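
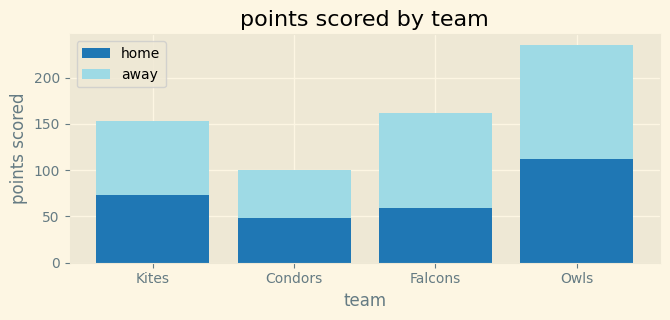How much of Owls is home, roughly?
≈ 120

home top ≈ 120, bottom ≈ 0; segment ≈ 120.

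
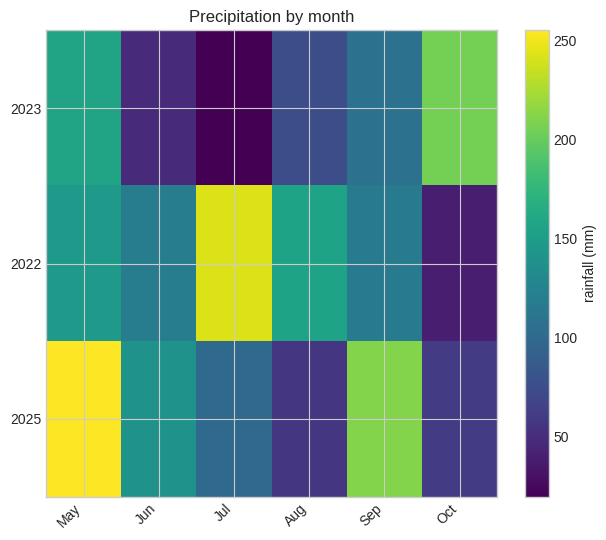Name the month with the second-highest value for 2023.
May

Top 3 for 2023: Oct ≈ 200, May ≈ 160, Sep ≈ 100.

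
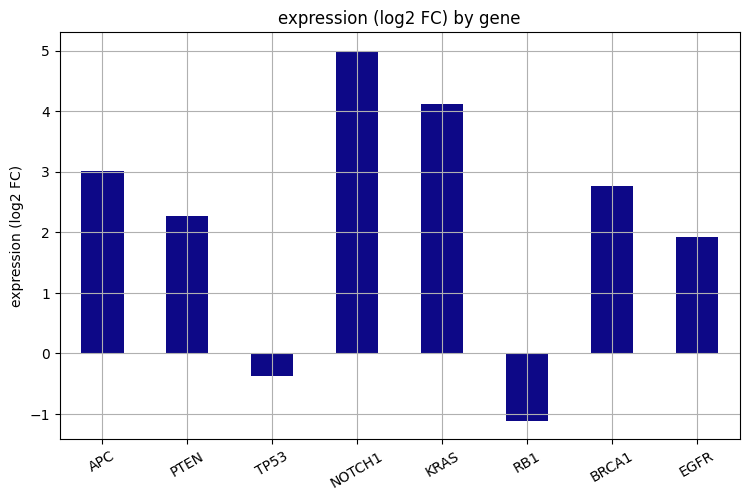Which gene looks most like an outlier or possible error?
RB1

RB1 ≈ -1; the rest sit between ≈ 0 and ≈ 5.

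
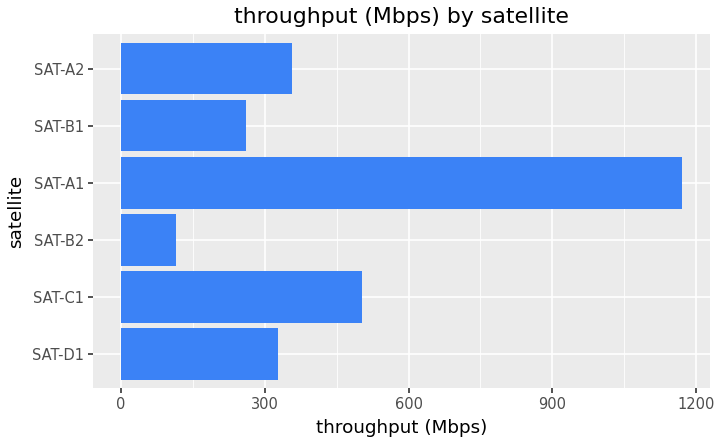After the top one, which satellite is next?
SAT-C1

Top 3: SAT-A1 ≈ 1200, SAT-C1 ≈ 500, SAT-A2 ≈ 400.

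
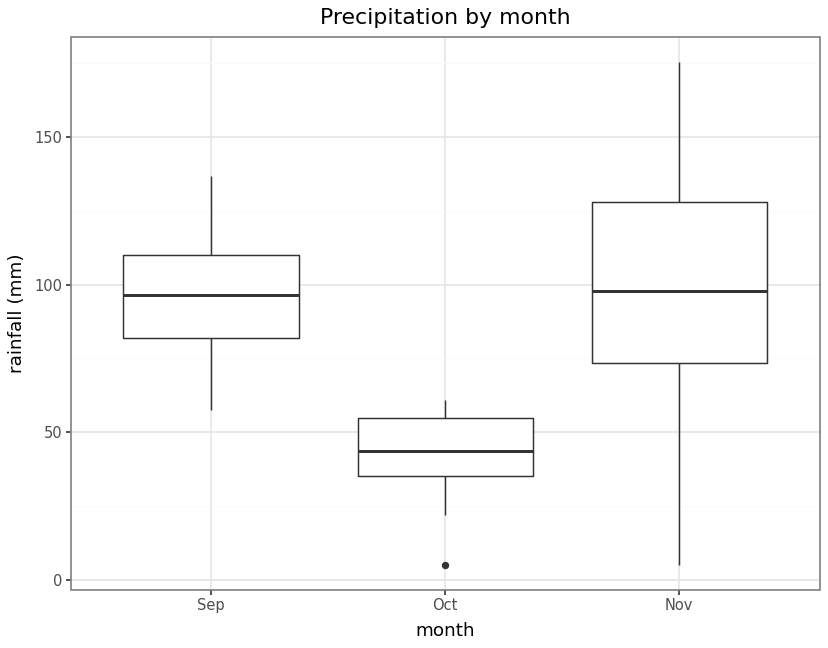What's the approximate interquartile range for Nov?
Q3 ≈ 130, Q1 ≈ 75; IQR ≈ 55.

≈ 55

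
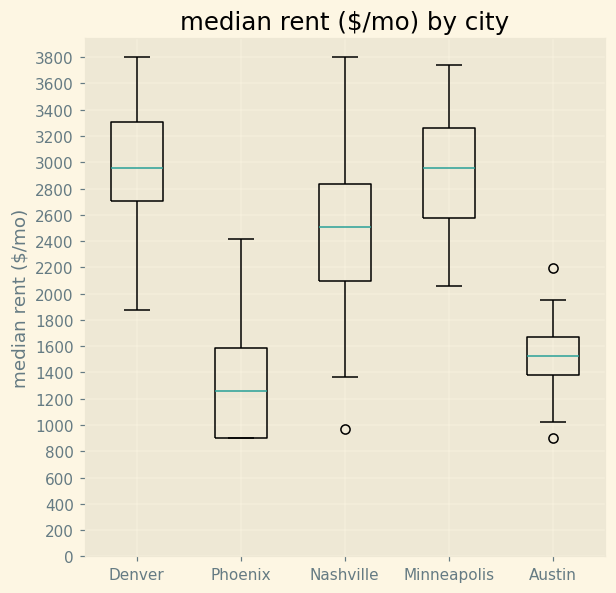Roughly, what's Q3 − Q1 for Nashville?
≈ 800

Q3 ≈ 2800, Q1 ≈ 2000; IQR ≈ 800.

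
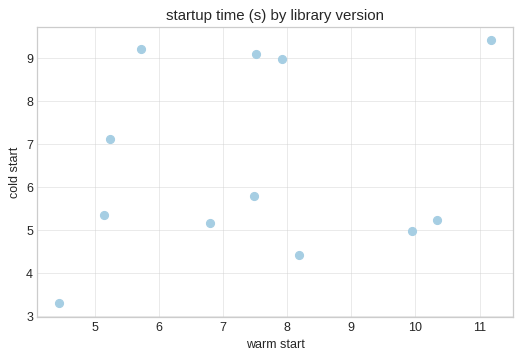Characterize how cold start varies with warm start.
Points are roughly uncorrelated; weak (|r| ≈ 0.2).

no clear correlation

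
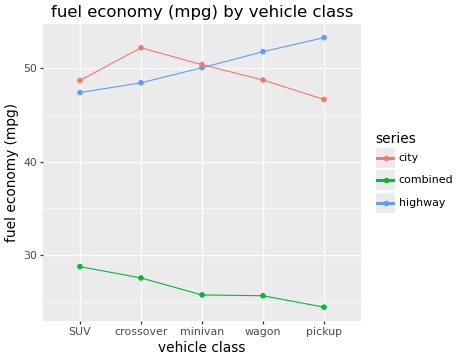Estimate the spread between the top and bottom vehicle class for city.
≈ 5

Max crossover ≈ 50, min pickup ≈ 45; range ≈ 5.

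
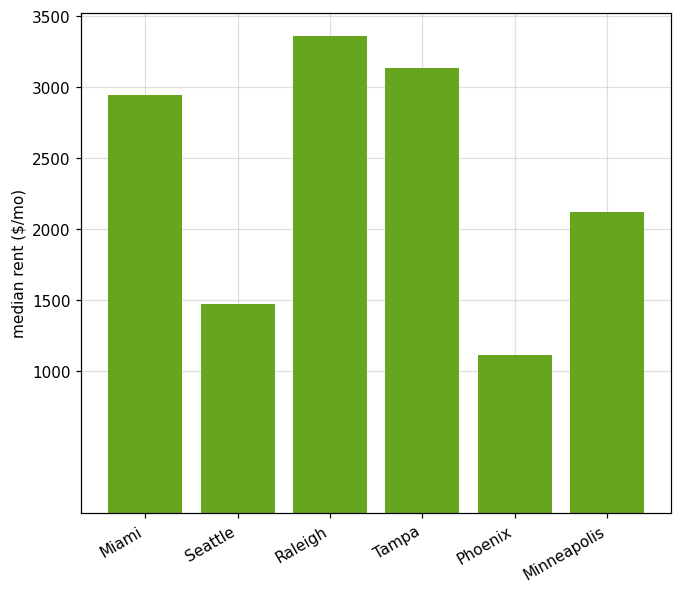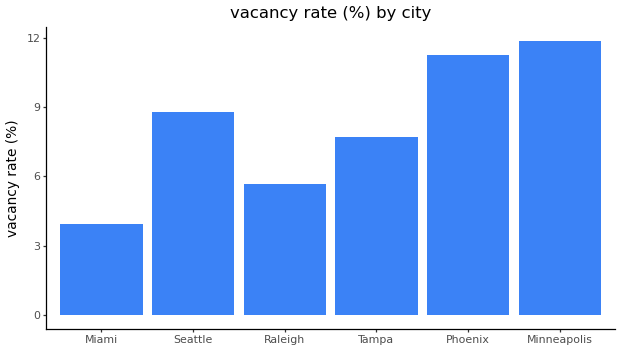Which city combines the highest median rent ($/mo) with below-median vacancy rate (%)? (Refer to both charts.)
Raleigh

Chart 2 median vacancy rate (%) ≈ 8; below-median cities: Miami, Raleigh, Tampa. Among those, Raleigh has the highest median rent ($/mo) (≈ 3500).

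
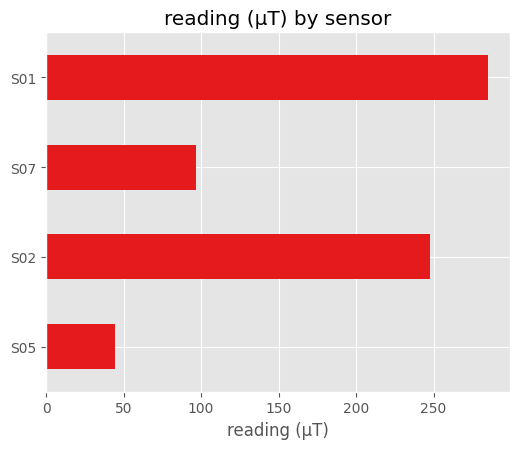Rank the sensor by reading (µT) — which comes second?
S02

Top 3: S01 ≈ 275, S02 ≈ 250, S07 ≈ 100.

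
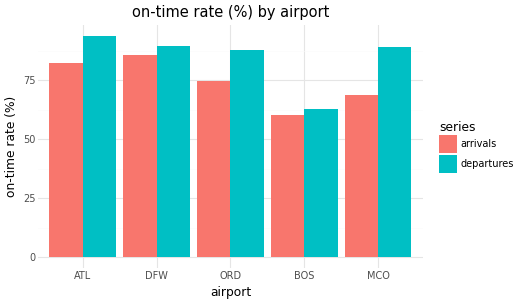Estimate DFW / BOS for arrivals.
≈ 1.5×

DFW ≈ 90, BOS ≈ 60; 90/60 ≈ 1.5.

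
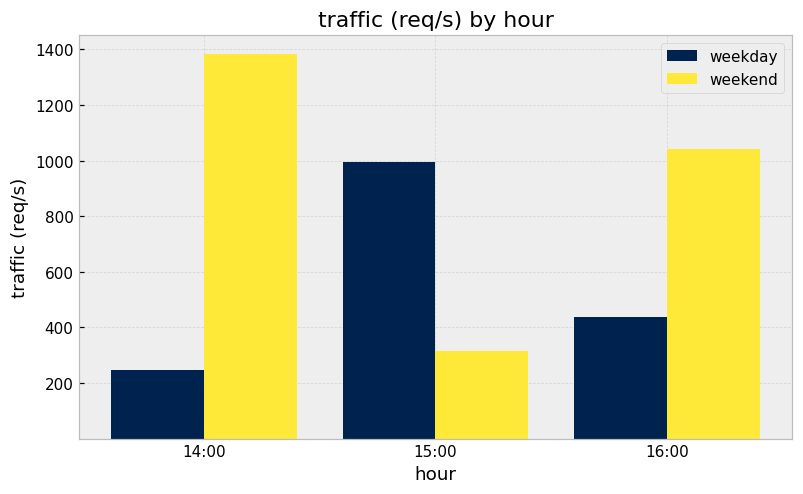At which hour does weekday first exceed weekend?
15:00

14:00: weekday ≈ 200 vs weekend ≈ 1400 (not yet); 15:00: weekday ≈ 1000 vs weekend ≈ 400 (first crossover).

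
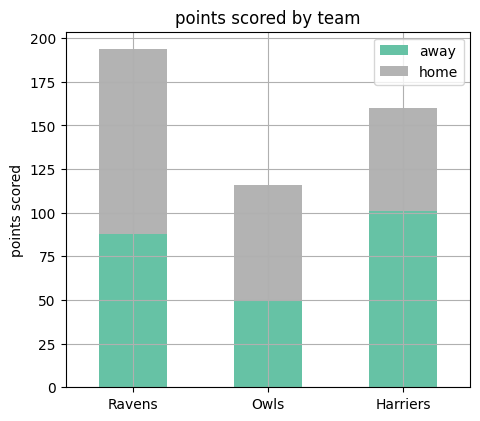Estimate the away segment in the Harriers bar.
≈ 100

away top ≈ 100, bottom ≈ 0; segment ≈ 100.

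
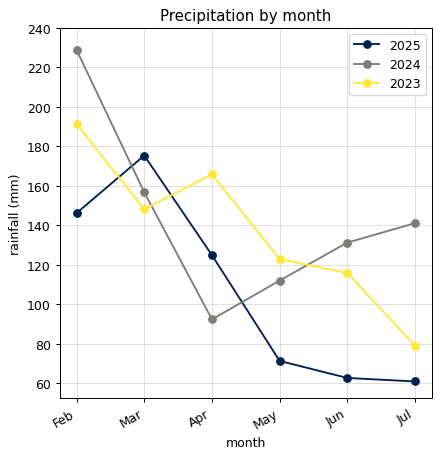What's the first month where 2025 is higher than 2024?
Feb: 2025 ≈ 140 vs 2024 ≈ 220 (not yet); Mar: 2025 ≈ 180 vs 2024 ≈ 160 (first crossover).

Mar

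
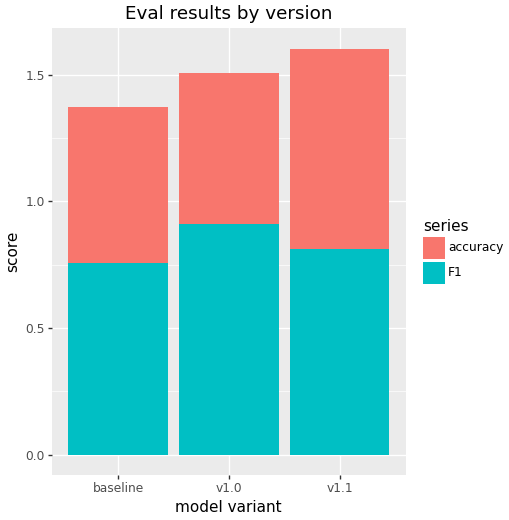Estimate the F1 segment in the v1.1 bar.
≈ 0.8

F1 top ≈ 0.8, bottom ≈ 0.0; segment ≈ 0.8.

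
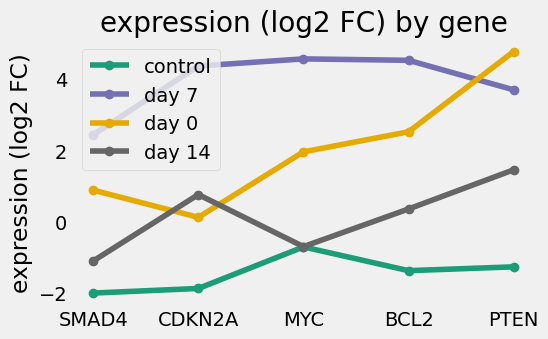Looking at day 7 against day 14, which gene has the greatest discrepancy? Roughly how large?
MYC: day 7 ≈ 5, day 14 ≈ -1 → gap ≈ 6. Next-largest (BCL2) is only ≈ 5.

MYC, ≈ 6 log2 FC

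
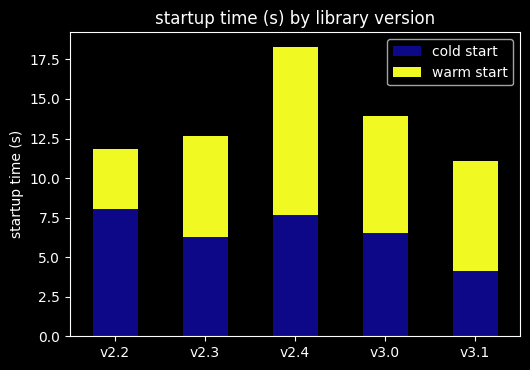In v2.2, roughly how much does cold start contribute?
cold start top ≈ 8, bottom ≈ 0; segment ≈ 8.

≈ 8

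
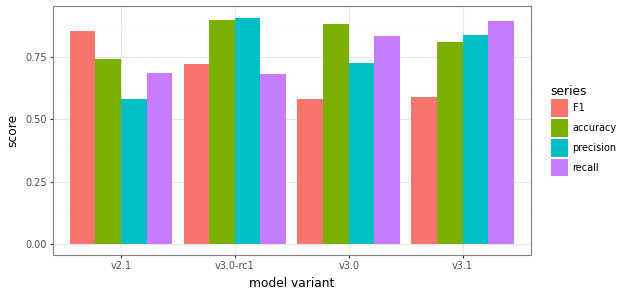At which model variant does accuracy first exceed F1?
v2.1: accuracy ≈ 0.7 vs F1 ≈ 0.9 (not yet); v3.0-rc1: accuracy ≈ 0.9 vs F1 ≈ 0.7 (first crossover).

v3.0-rc1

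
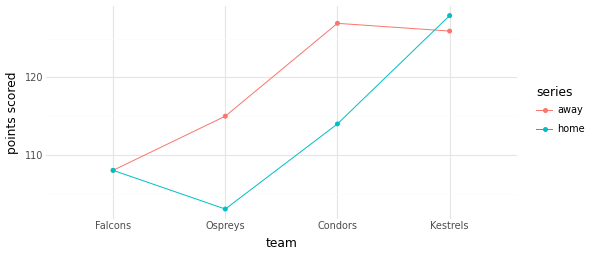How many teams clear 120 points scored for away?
Above 120: Condors, Kestrels.

2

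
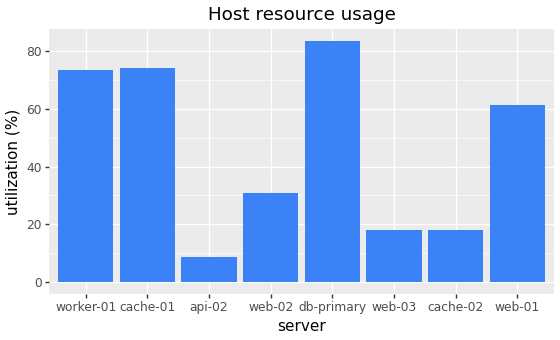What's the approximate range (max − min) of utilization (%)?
Max db-primary ≈ 80, min api-02 ≈ 10; range ≈ 70.

≈ 70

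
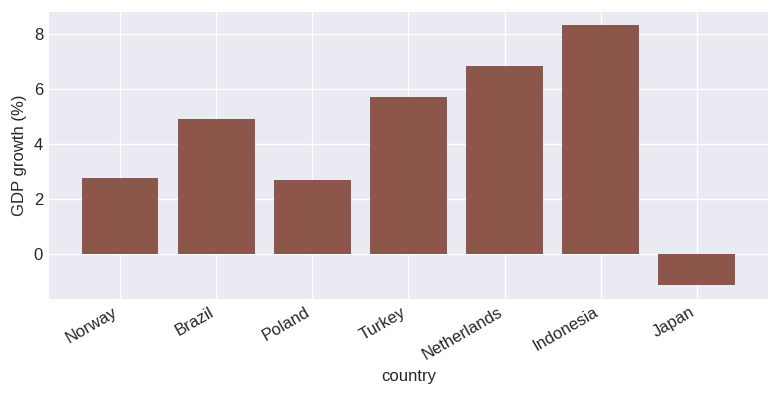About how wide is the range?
Max Indonesia ≈ 8, min Japan ≈ -1; range ≈ 9.

≈ 9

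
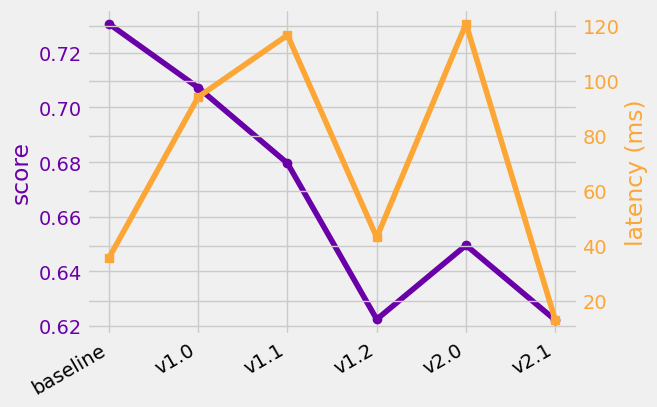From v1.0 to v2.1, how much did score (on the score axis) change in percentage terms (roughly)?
≈ -12.7%

v1.0 ≈ 0.71, v2.1 ≈ 0.62; (0.62 − 0.71) / 0.71 ≈ -12.7%.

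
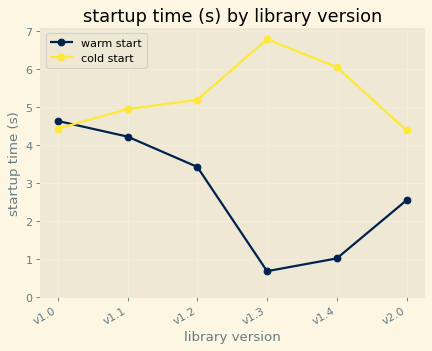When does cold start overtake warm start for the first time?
v1.0: cold start ≈ 4 vs warm start ≈ 5 (not yet); v1.1: cold start ≈ 5 vs warm start ≈ 4 (first crossover).

v1.1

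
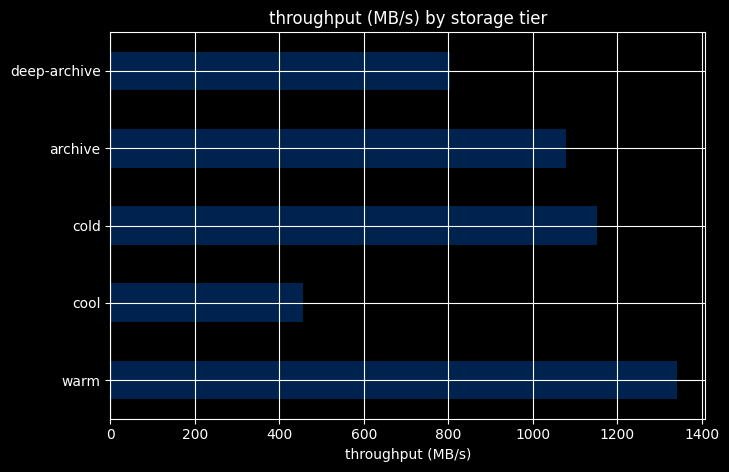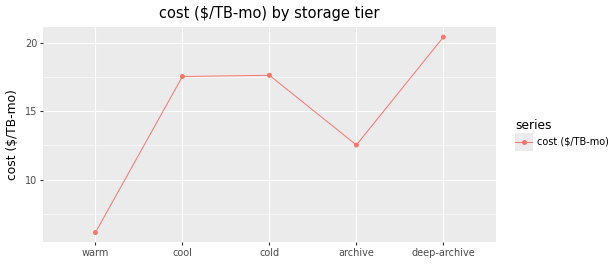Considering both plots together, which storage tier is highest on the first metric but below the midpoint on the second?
warm

Chart 2 median cost ($/TB-mo) ≈ 18; below-median storage tiers: warm, archive. Among those, warm has the highest throughput (MB/s) (≈ 1400).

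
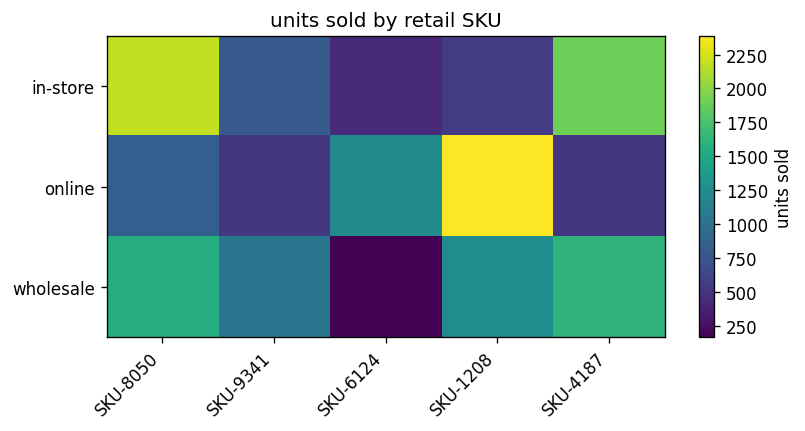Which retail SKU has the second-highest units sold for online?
SKU-6124

Top 3 for online: SKU-1208 ≈ 2400, SKU-6124 ≈ 1200, SKU-8050 ≈ 800.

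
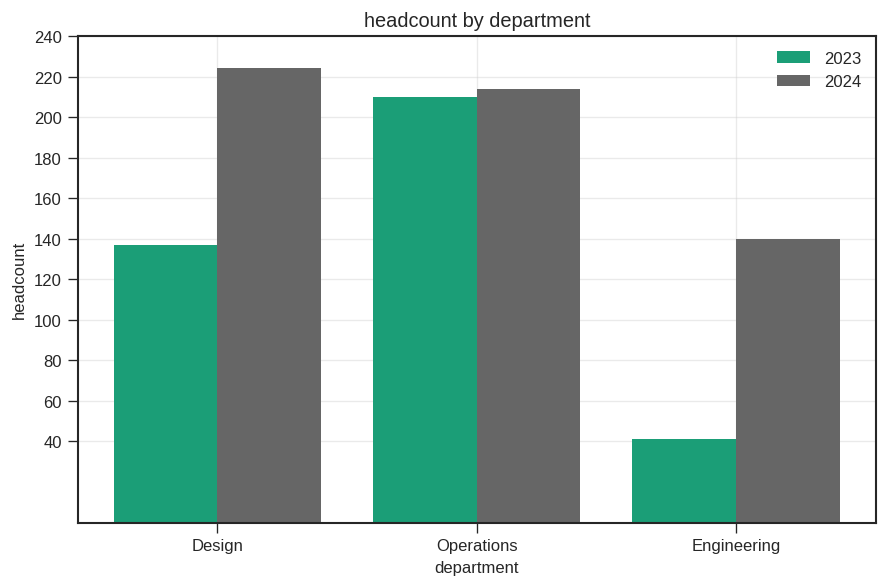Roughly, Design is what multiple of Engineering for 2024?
≈ 1.57×

Design ≈ 220, Engineering ≈ 140; 220/140 ≈ 1.57.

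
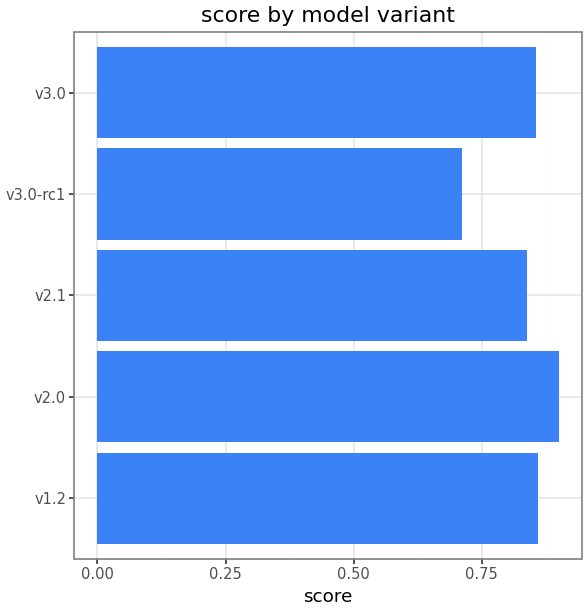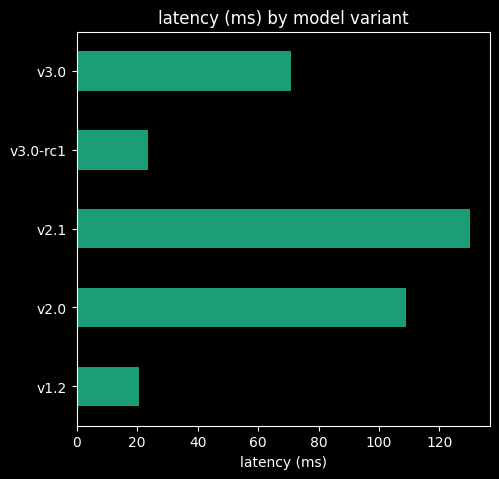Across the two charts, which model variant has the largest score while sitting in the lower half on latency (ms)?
v1.2

Chart 2 median latency (ms) ≈ 80; below-median model variants: v1.2, v3.0-rc1. Among those, v1.2 has the highest score (≈ 0.9).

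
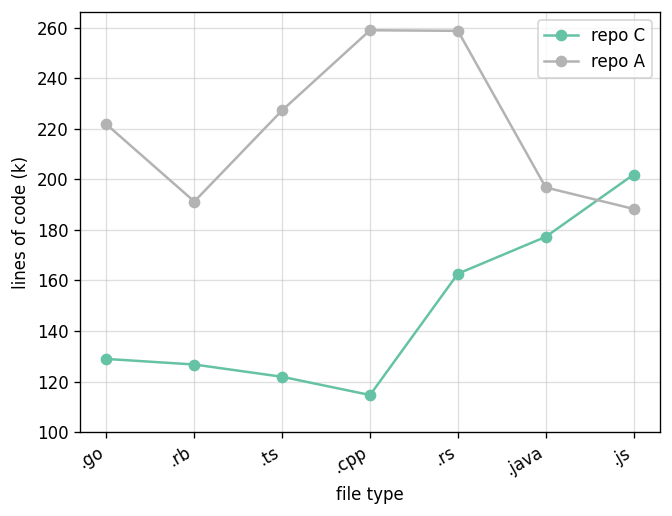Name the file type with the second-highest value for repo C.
Top 3 for repo C: .js ≈ 200, .java ≈ 180, .rs ≈ 160.

.java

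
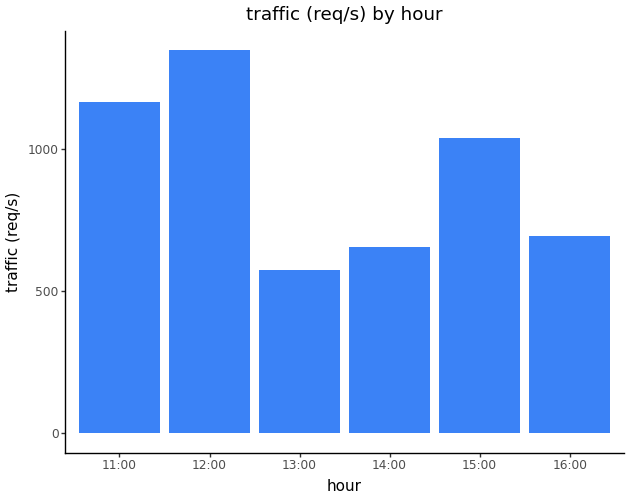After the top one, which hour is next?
11:00

Top 3: 12:00 ≈ 1400, 11:00 ≈ 1200, 15:00 ≈ 1000.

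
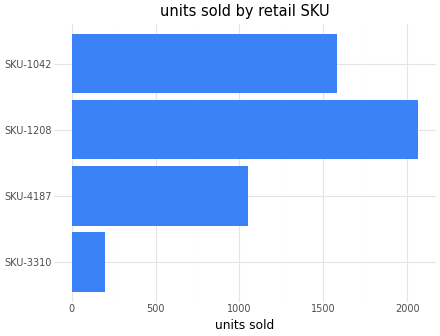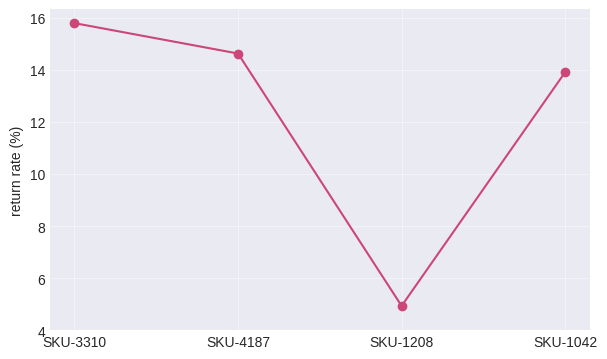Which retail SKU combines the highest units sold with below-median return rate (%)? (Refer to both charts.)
SKU-1208

Chart 2 median return rate (%) ≈ 14; below-median retail SKUs: SKU-1208, SKU-1042. Among those, SKU-1208 has the highest units sold (≈ 2000).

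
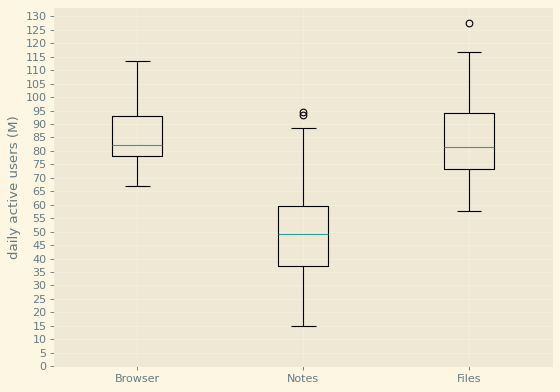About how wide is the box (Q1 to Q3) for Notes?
Q3 ≈ 60, Q1 ≈ 35; IQR ≈ 25.

≈ 25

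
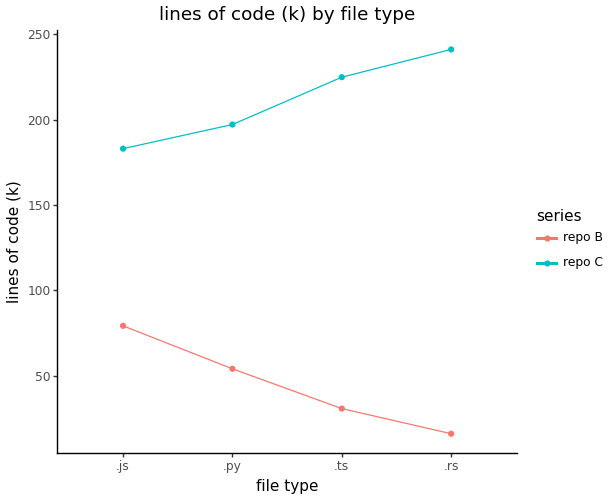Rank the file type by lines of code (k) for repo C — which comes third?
Top 4 for repo C: .rs ≈ 240, .ts ≈ 220, .py ≈ 200, .js ≈ 180.

.py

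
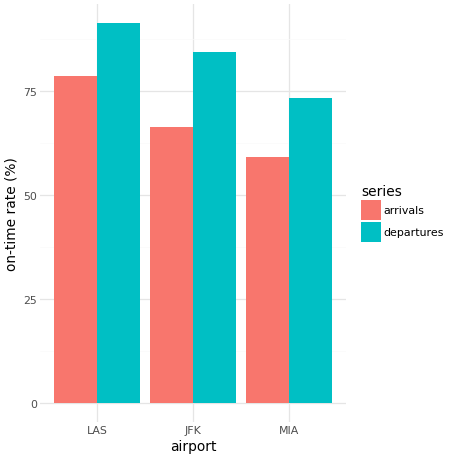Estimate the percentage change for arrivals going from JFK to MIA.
JFK ≈ 70, MIA ≈ 60; (60 − 70) / 70 ≈ -14.3%.

≈ -14.3%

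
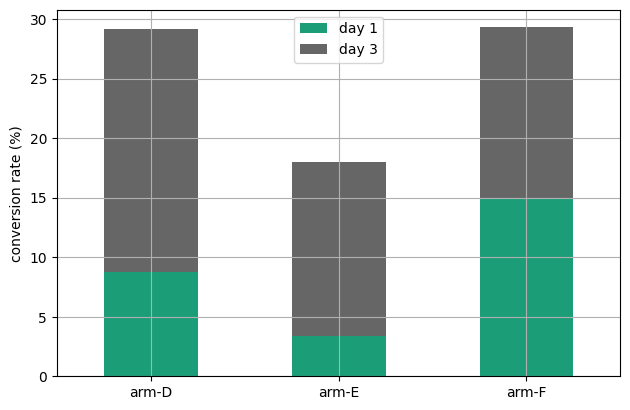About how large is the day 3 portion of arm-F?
day 3 top ≈ 30, bottom ≈ 15; segment ≈ 15.

≈ 15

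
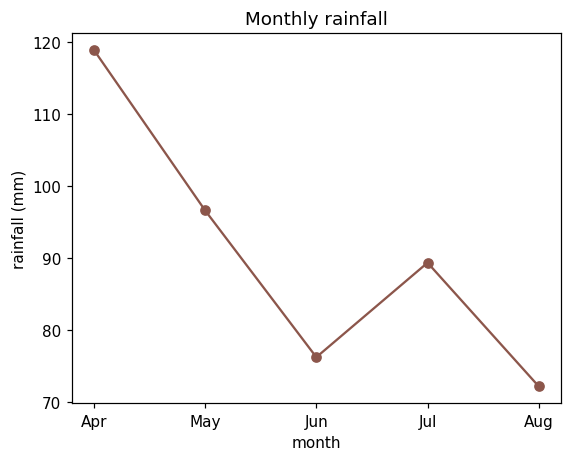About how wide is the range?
≈ 50

Max Apr ≈ 120, min Aug ≈ 70; range ≈ 50.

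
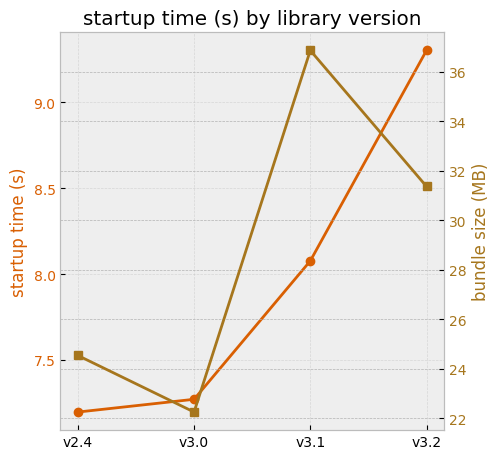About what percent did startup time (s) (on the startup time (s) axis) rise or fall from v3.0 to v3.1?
≈ +11.1%

v3.0 ≈ 7.2, v3.1 ≈ 8.0; (8.0 − 7.2) / 7.2 ≈ +11.1%.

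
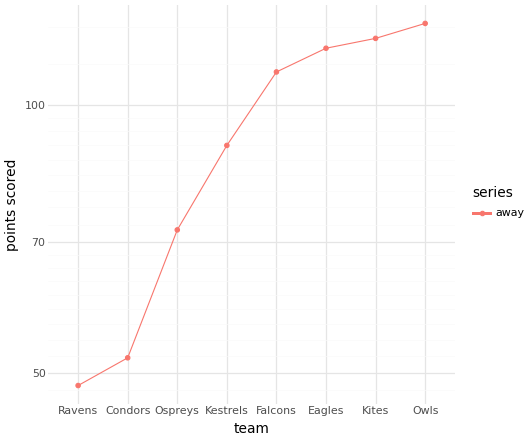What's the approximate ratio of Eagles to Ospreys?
Eagles ≈ 120, Ospreys ≈ 70; 120/70 ≈ 1.71.

≈ 1.71×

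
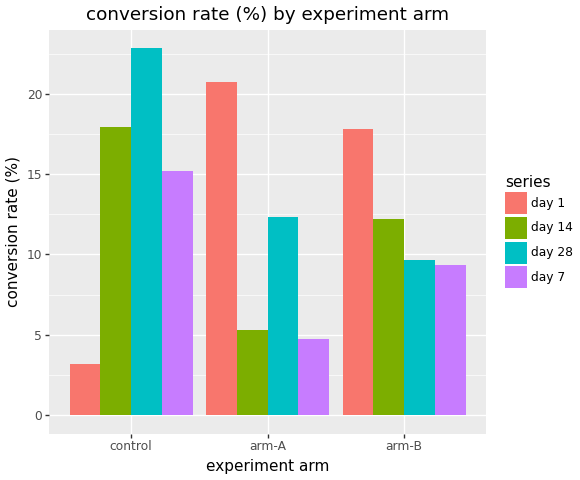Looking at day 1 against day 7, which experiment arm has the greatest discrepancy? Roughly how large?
arm-A, ≈ 16 %

arm-A: day 1 ≈ 20, day 7 ≈ 4 → gap ≈ 16. Next-largest (control) is only ≈ 12.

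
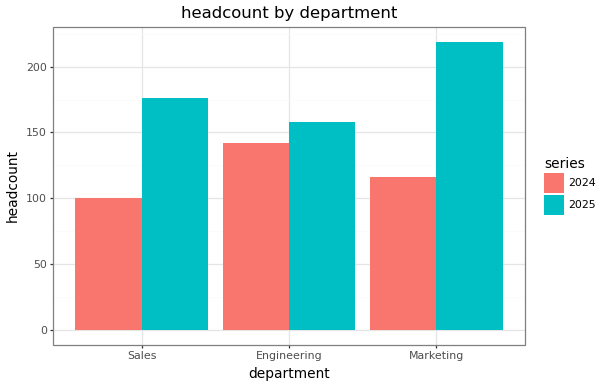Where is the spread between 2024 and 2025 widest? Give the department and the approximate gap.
Marketing: 2024 ≈ 120, 2025 ≈ 220 → gap ≈ 100. Next-largest (Sales) is only ≈ 80.

Marketing, ≈ 100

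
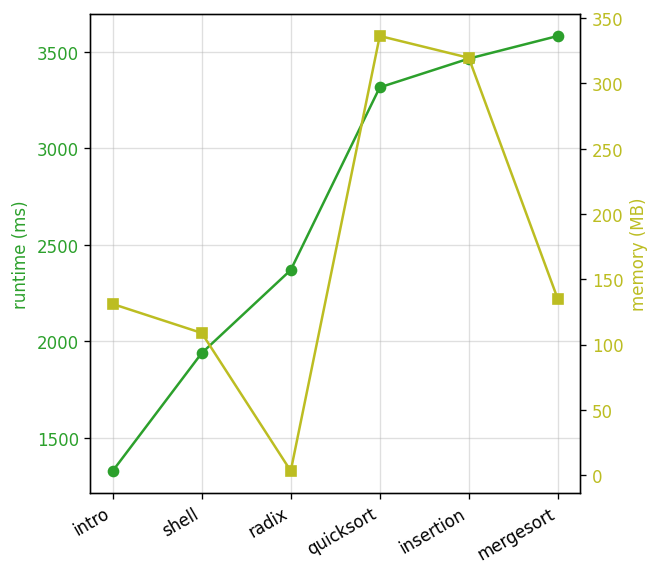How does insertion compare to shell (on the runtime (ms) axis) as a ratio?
≈ 1.7×

insertion ≈ 3400, shell ≈ 2000; 3400/2000 ≈ 1.7.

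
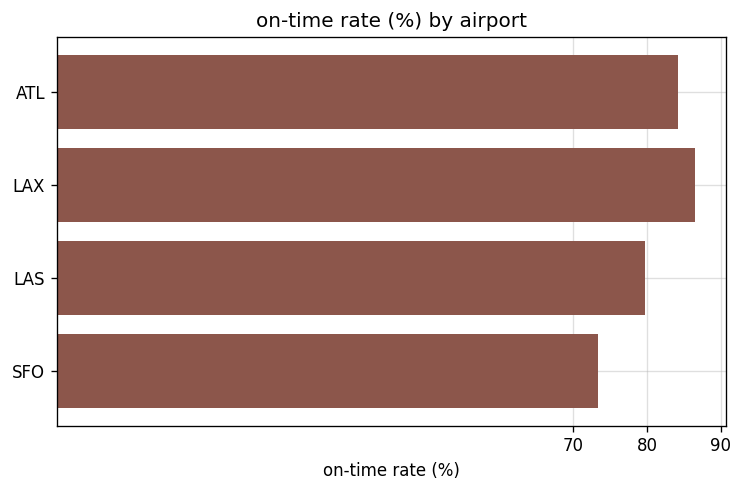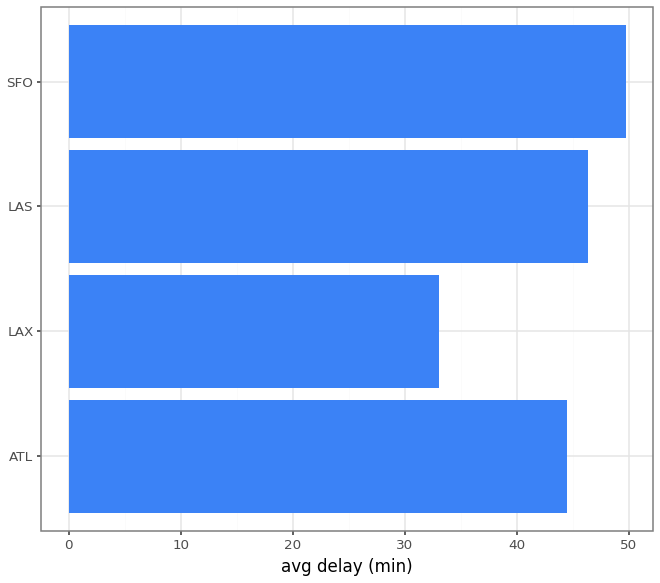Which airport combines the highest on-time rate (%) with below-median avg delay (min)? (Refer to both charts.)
LAX

Chart 2 median avg delay (min) ≈ 45; below-median airports: ATL, LAX. Among those, LAX has the highest on-time rate (%) (≈ 90).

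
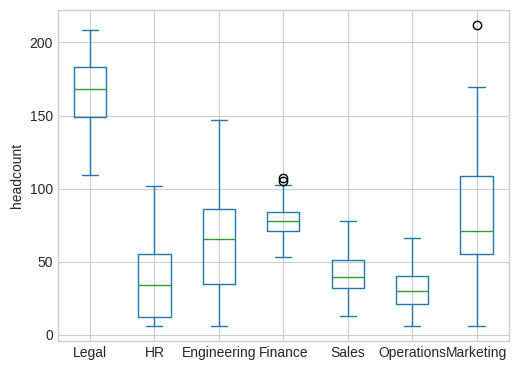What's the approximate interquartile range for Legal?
Q3 ≈ 180, Q1 ≈ 140; IQR ≈ 40.

≈ 40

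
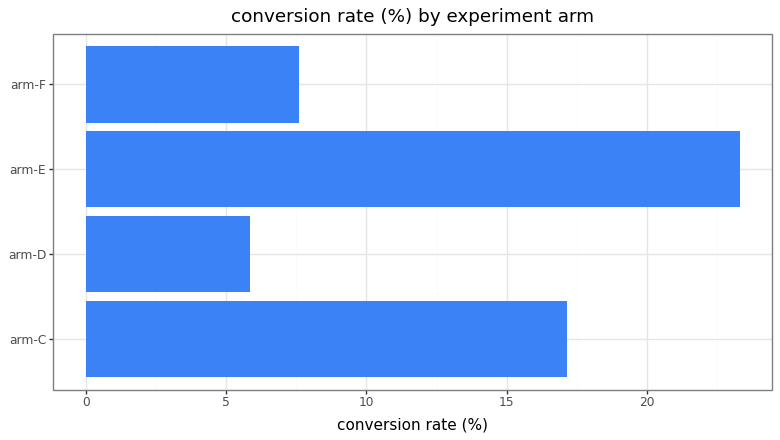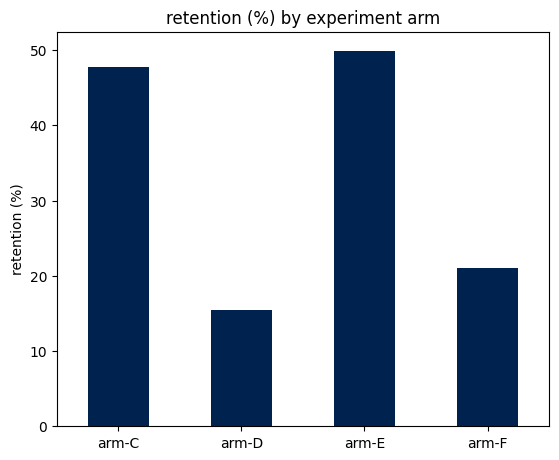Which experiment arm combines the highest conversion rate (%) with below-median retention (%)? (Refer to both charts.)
Chart 2 median retention (%) ≈ 35; below-median experiment arms: arm-D, arm-F. Among those, arm-F has the highest conversion rate (%) (≈ 10).

arm-F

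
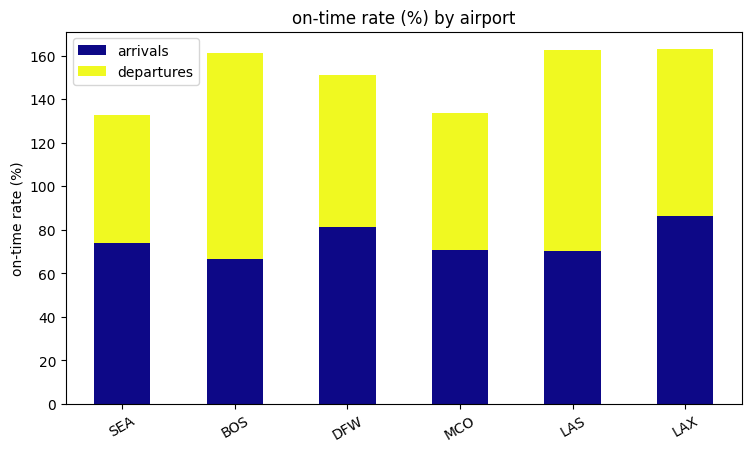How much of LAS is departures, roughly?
departures top ≈ 160, bottom ≈ 80; segment ≈ 80.

≈ 80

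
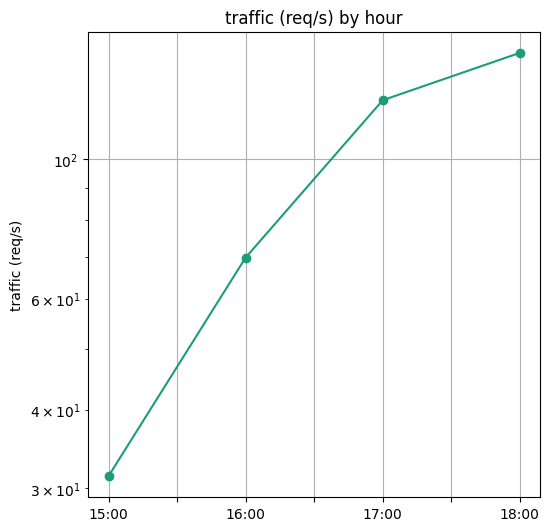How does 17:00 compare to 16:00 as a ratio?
≈ 1.71×

17:00 ≈ 120, 16:00 ≈ 70; 120/70 ≈ 1.71.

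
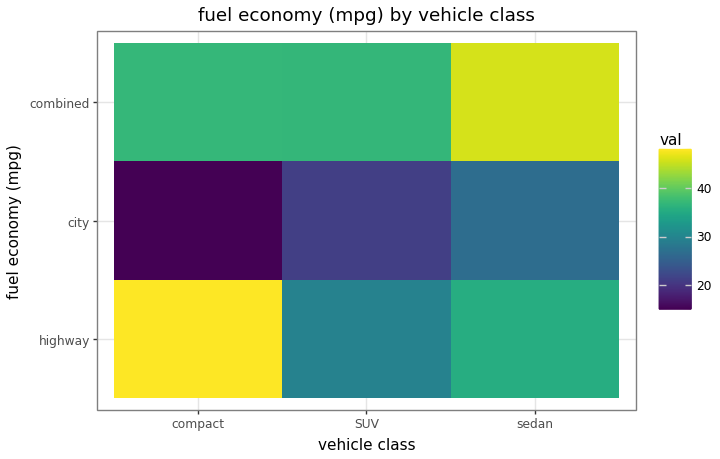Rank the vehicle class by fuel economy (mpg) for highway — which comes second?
Top 3 for highway: compact ≈ 50, sedan ≈ 35, SUV ≈ 30.

sedan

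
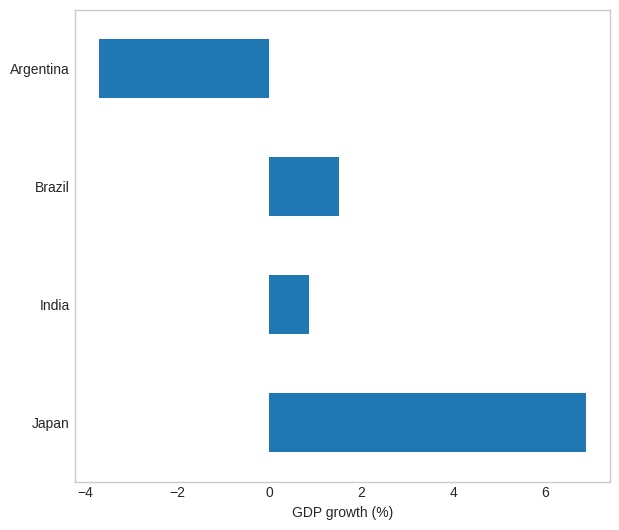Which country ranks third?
Top 4: Japan ≈ 7, Brazil ≈ 2, India ≈ 1, Argentina ≈ -4.

India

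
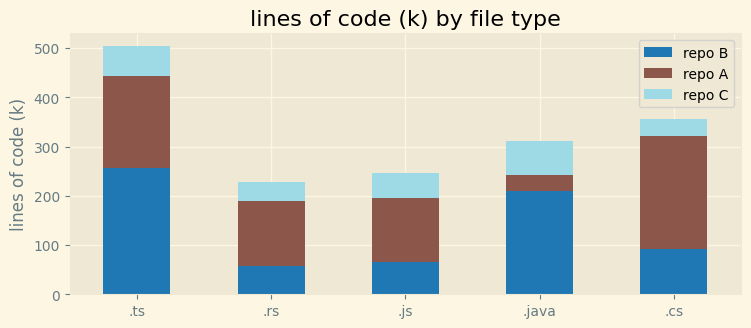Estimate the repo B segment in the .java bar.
≈ 200

repo B top ≈ 200, bottom ≈ 0; segment ≈ 200.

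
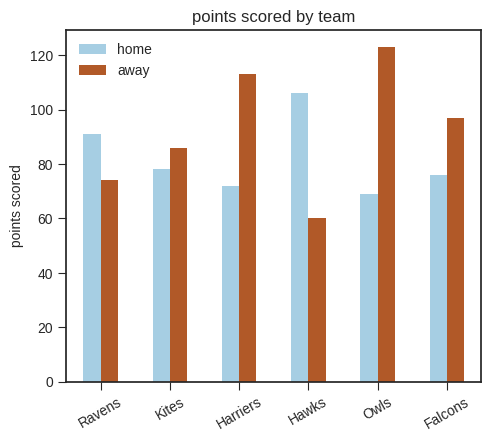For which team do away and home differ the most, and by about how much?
Owls, ≈ 60

Owls: away ≈ 120, home ≈ 60 → gap ≈ 60. Next-largest (Hawks) is only ≈ 40.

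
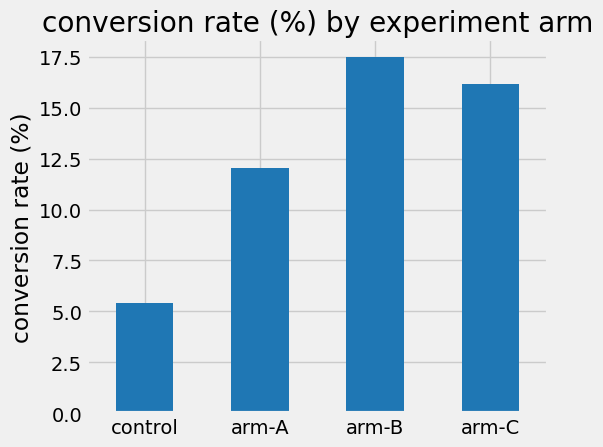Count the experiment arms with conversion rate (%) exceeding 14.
2

Above 14: arm-B, arm-C.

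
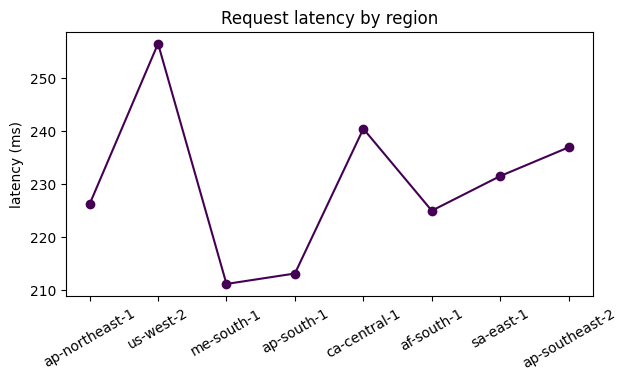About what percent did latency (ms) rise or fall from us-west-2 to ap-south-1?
≈ -15.7%

us-west-2 ≈ 255, ap-south-1 ≈ 215; (215 − 255) / 255 ≈ -15.7%.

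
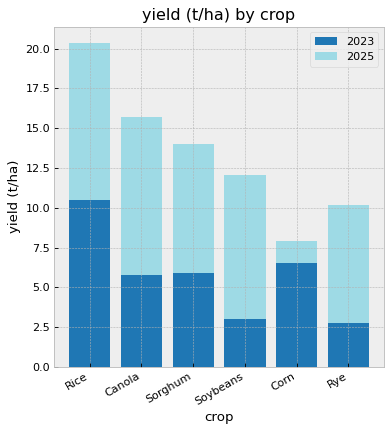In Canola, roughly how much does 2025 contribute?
≈ 10

2025 top ≈ 16, bottom ≈ 6; segment ≈ 10.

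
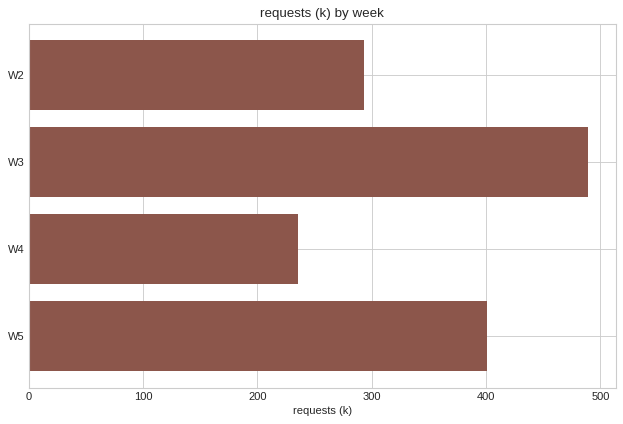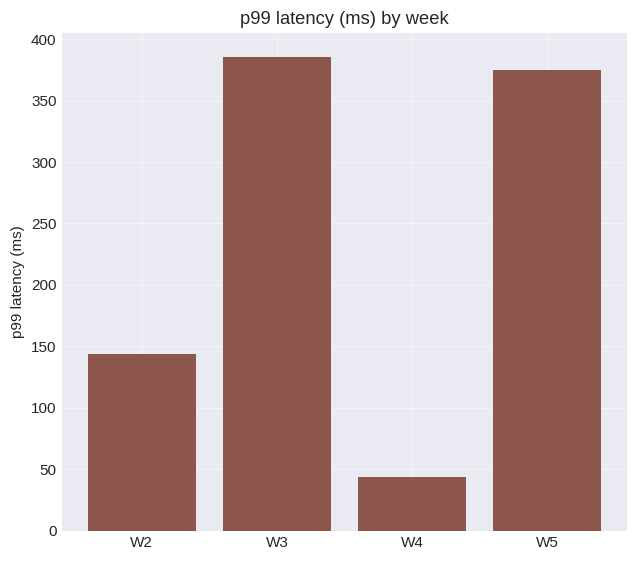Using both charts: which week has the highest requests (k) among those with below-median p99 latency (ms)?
W2

Chart 2 median p99 latency (ms) ≈ 250; below-median weeks: W2, W4. Among those, W2 has the highest requests (k) (≈ 300).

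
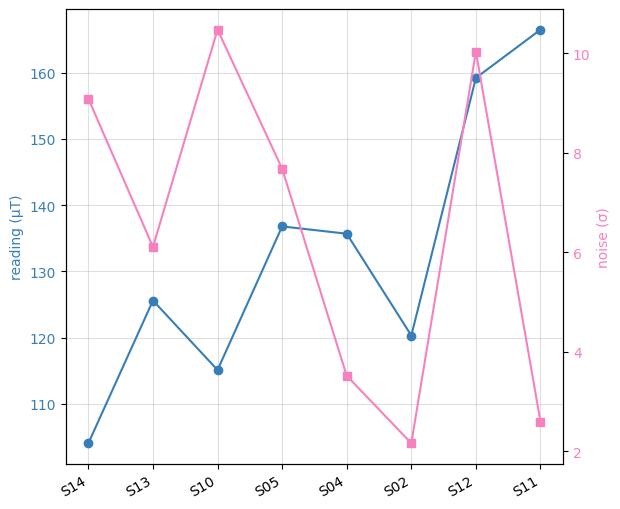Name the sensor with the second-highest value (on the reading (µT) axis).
Top 3 (on the reading (µT) axis): S11 ≈ 170, S12 ≈ 160, S05 ≈ 140.

S12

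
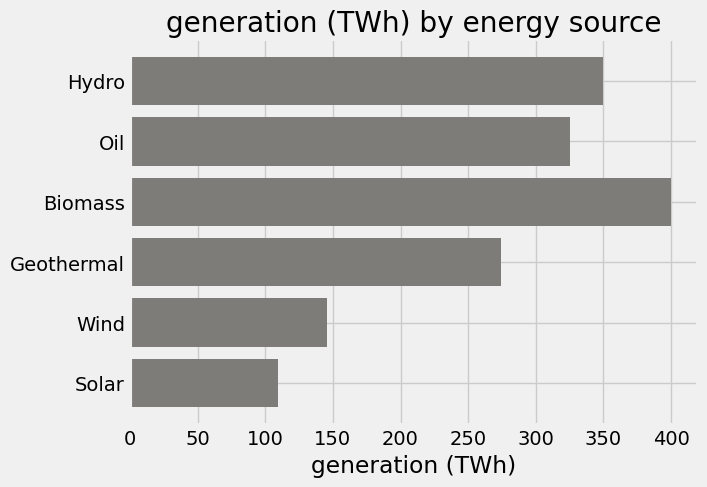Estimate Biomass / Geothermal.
≈ 1.6×

Biomass ≈ 400, Geothermal ≈ 250; 400/250 ≈ 1.6.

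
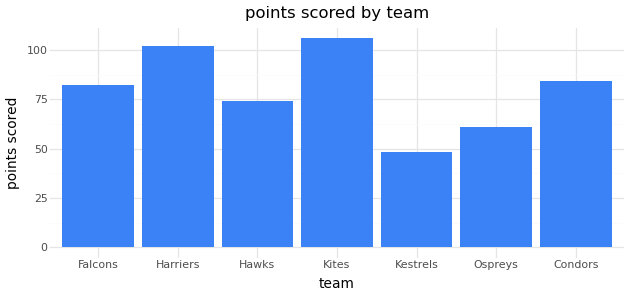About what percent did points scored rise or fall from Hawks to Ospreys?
≈ -14.3%

Hawks ≈ 70, Ospreys ≈ 60; (60 − 70) / 70 ≈ -14.3%.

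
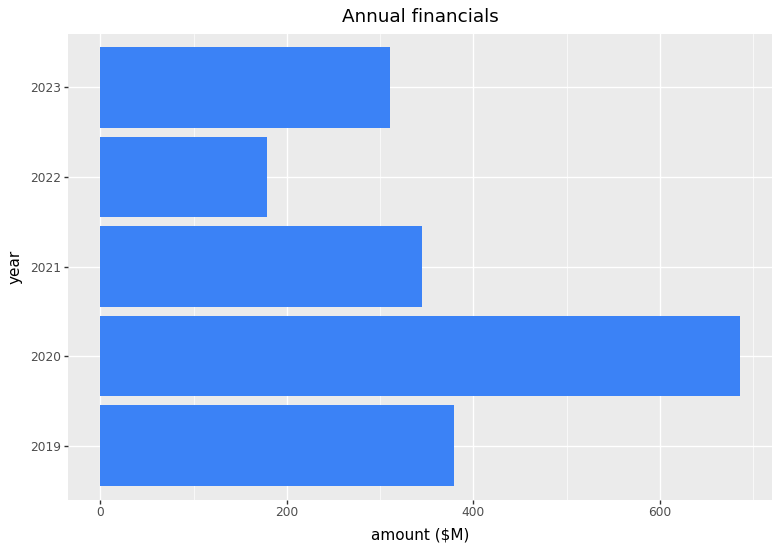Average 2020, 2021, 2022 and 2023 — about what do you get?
(700 + 300 + 200 + 300) / 4 ≈ 375.

≈ 375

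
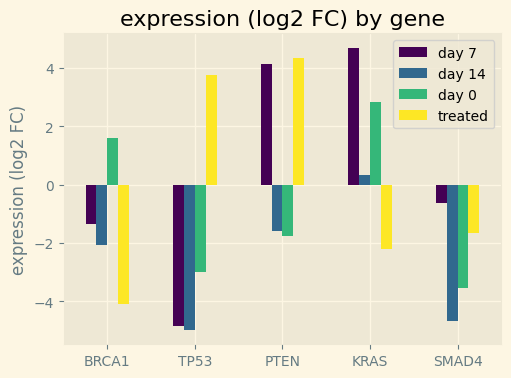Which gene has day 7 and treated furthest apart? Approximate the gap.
TP53, ≈ 9 log2 FC

TP53: day 7 ≈ -5, treated ≈ 4 → gap ≈ 9. Next-largest (KRAS) is only ≈ 7.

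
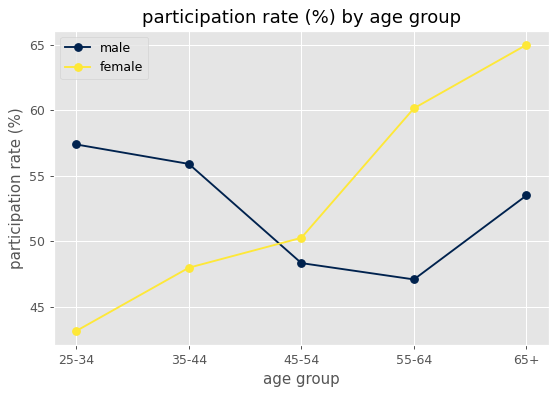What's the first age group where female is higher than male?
35-44: female ≈ 48 vs male ≈ 56 (not yet); 45-54: female ≈ 50 vs male ≈ 48 (first crossover).

45-54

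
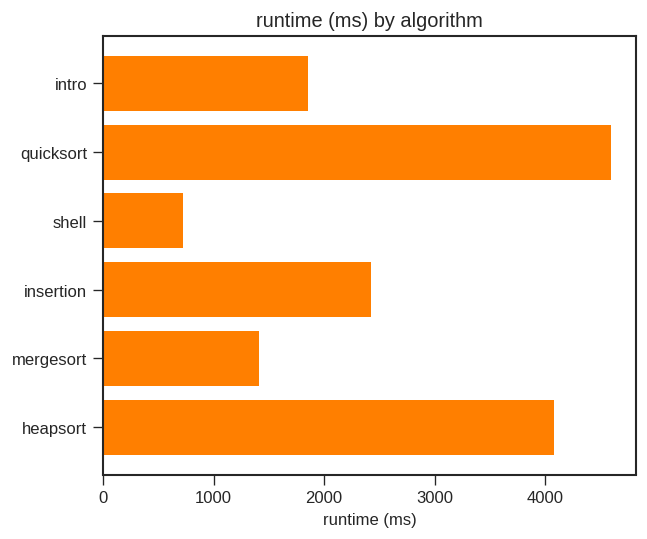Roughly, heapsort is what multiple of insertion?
≈ 1.6×

heapsort ≈ 4000, insertion ≈ 2500; 4000/2500 ≈ 1.6.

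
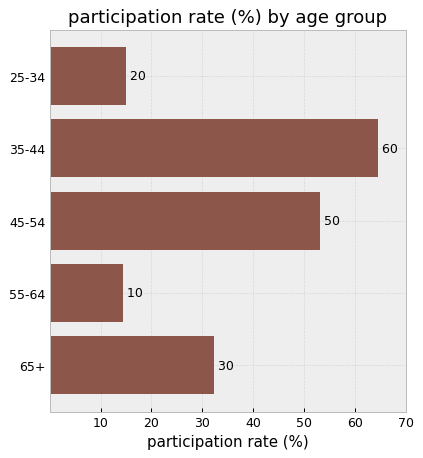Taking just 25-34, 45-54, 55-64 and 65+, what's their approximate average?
≈ 28

(20 + 50 + 10 + 30) / 4 ≈ 28.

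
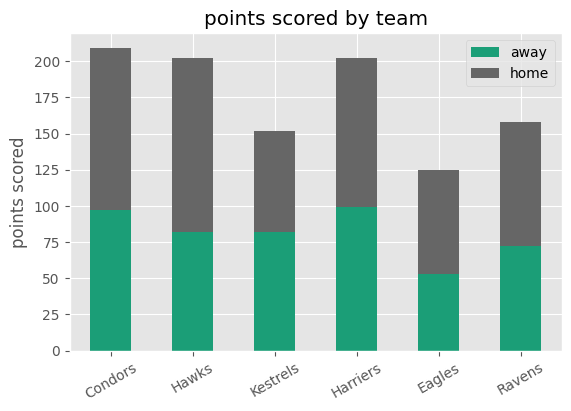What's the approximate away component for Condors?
≈ 100

away top ≈ 100, bottom ≈ 0; segment ≈ 100.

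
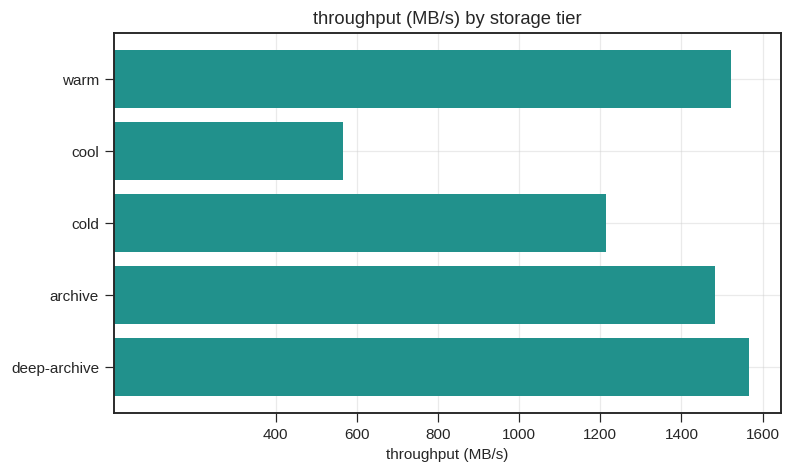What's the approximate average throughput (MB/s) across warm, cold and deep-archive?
(1600 + 1200 + 1600) / 3 ≈ 1467.

≈ 1467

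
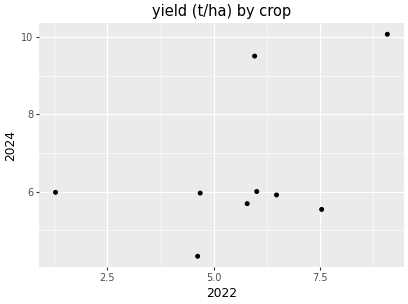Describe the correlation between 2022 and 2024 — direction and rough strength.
Points are positively correlated; moderate (|r| ≈ 0.5).

positive, moderate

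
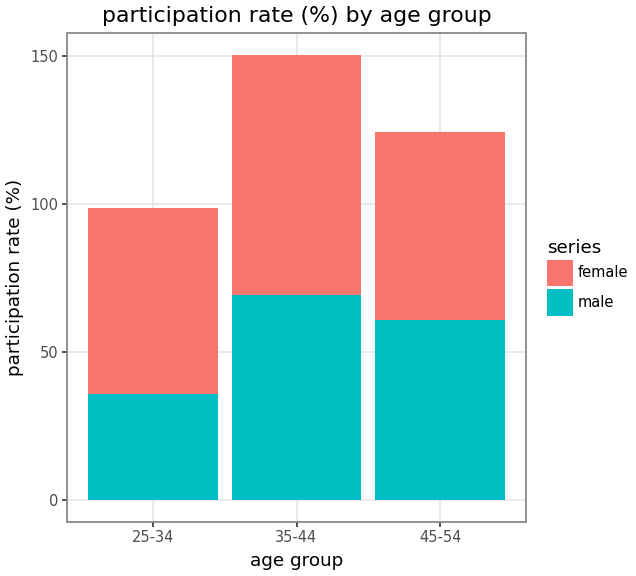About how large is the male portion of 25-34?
male top ≈ 40, bottom ≈ 0; segment ≈ 40.

≈ 40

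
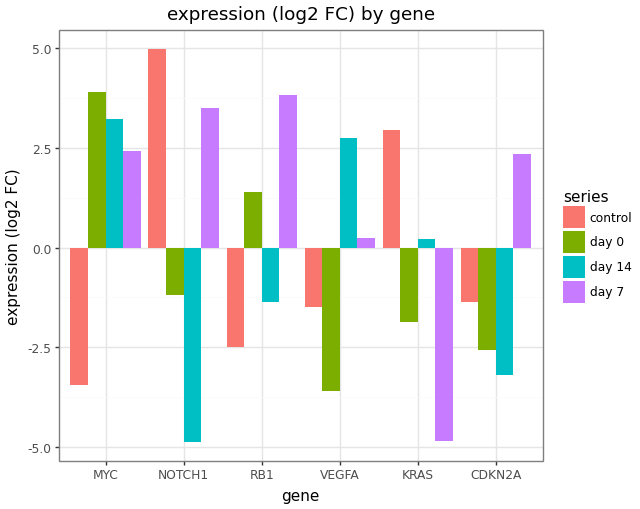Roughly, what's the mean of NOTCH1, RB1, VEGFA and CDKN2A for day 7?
≈ 2

(4 + 4 + 0 + 2) / 4 ≈ 2.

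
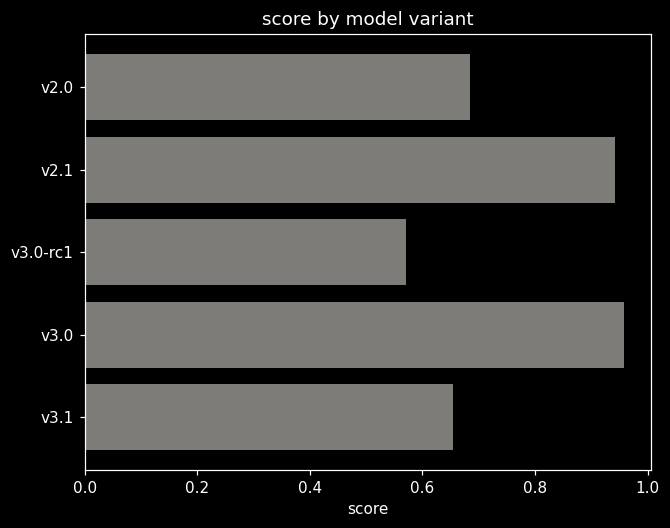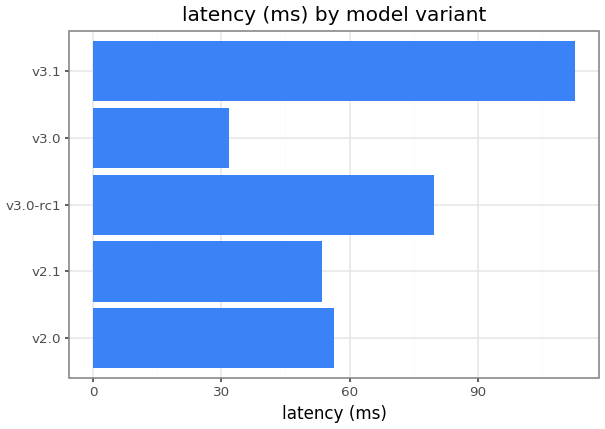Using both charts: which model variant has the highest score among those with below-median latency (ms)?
Chart 2 median latency (ms) ≈ 60; below-median model variants: v2.1, v3.0. Among those, v3.0 has the highest score (≈ 1).

v3.0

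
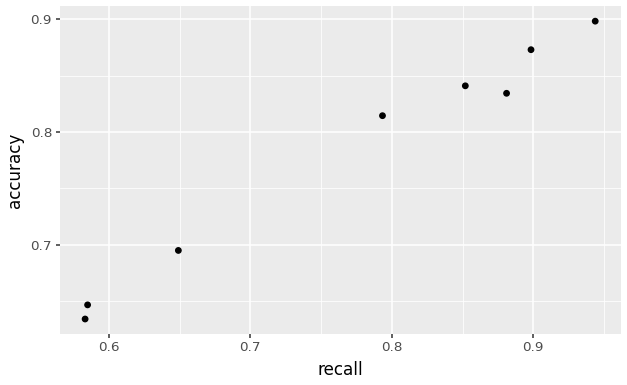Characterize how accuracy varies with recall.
Points are positively correlated; strong (|r| ≈ 1.0).

positive, strong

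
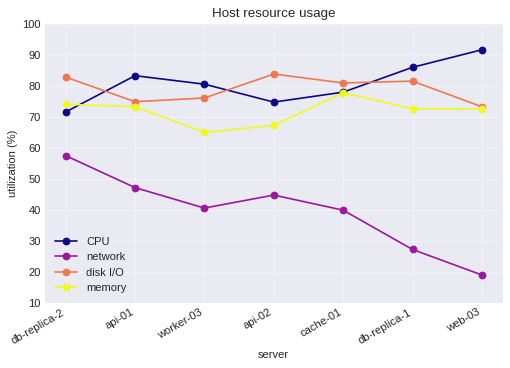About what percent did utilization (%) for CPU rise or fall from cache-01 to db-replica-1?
≈ +12.5%

cache-01 ≈ 80, db-replica-1 ≈ 90; (90 − 80) / 80 ≈ +12.5%.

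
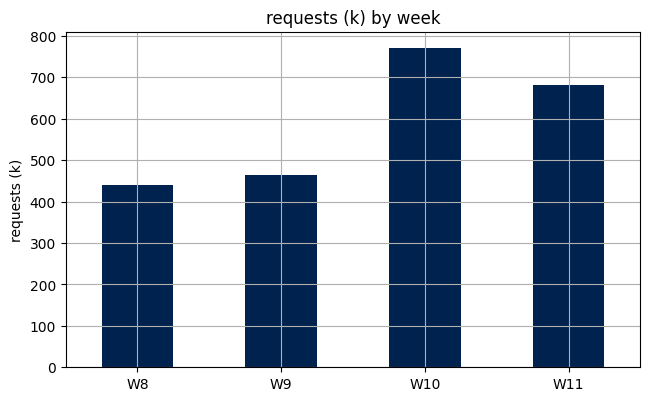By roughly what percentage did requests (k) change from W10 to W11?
W10 ≈ 800, W11 ≈ 700; (700 − 800) / 800 ≈ -12.5%.

≈ -12.5%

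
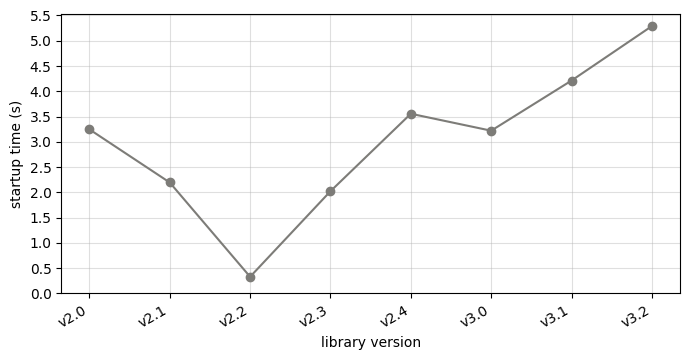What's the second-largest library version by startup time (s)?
v3.1

Top 3: v3.2 ≈ 5.5, v3.1 ≈ 4.0, v2.4 ≈ 3.5.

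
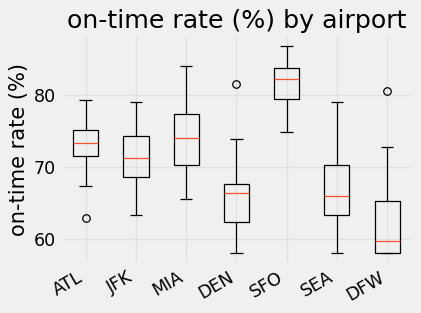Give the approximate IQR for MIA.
≈ 8

Q3 ≈ 78, Q1 ≈ 70; IQR ≈ 8.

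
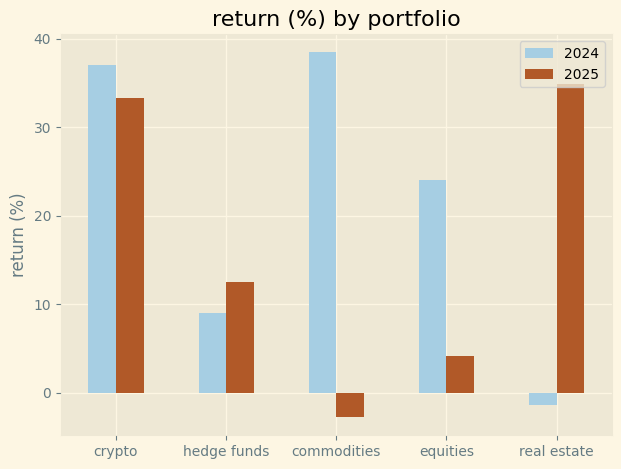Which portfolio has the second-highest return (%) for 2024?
Top 3 for 2024: commodities ≈ 40, crypto ≈ 35, equities ≈ 25.

crypto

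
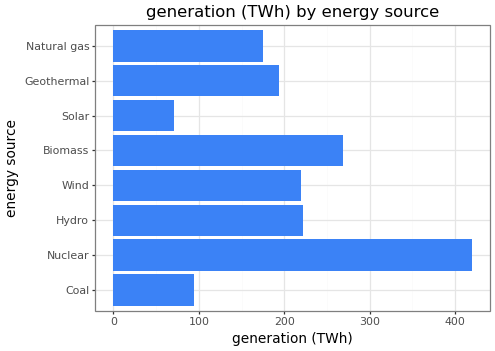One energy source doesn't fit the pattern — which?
Nuclear ≈ 400; the rest sit between ≈ 50 and ≈ 250.

Nuclear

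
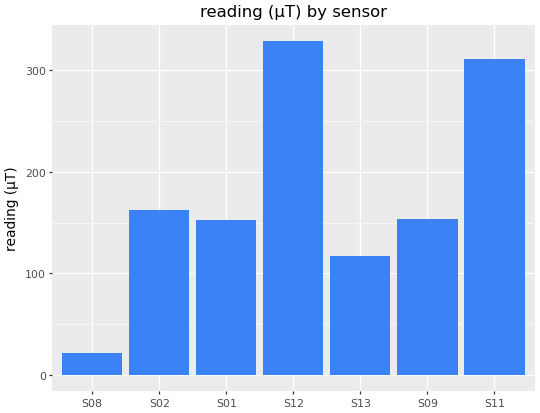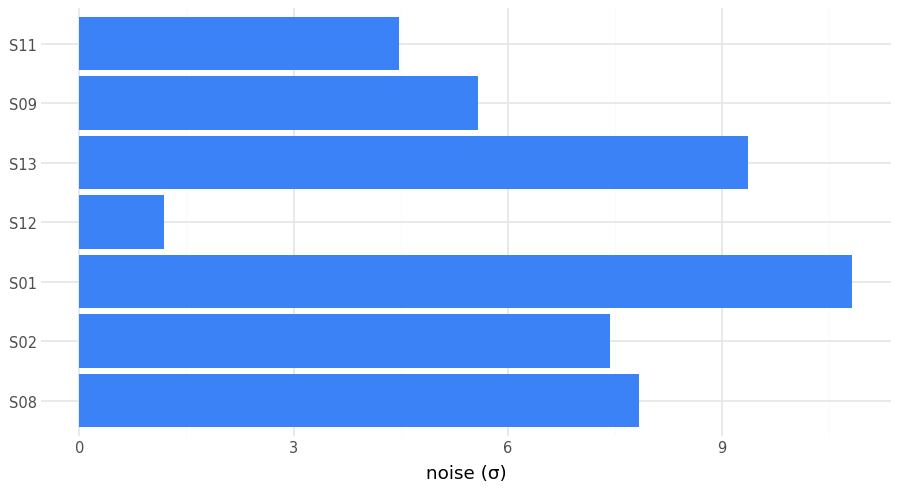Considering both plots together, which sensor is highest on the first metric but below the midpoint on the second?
S12

Chart 2 median noise (σ) ≈ 7; below-median sensors: S12, S09, S11. Among those, S12 has the highest reading (µT) (≈ 350).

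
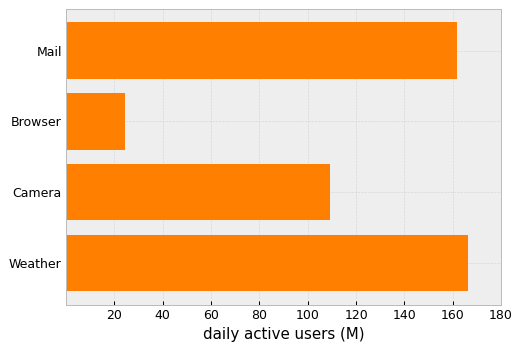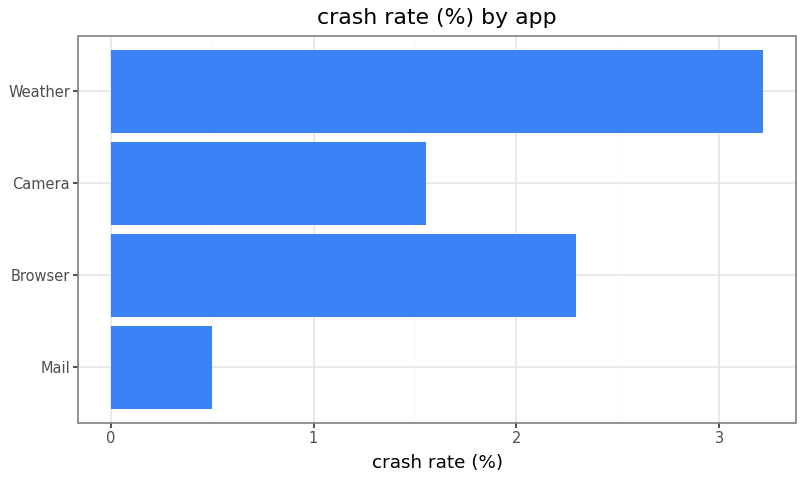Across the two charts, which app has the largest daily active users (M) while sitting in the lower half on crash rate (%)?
Mail

Chart 2 median crash rate (%) ≈ 2; below-median apps: Mail, Camera. Among those, Mail has the highest daily active users (M) (≈ 160).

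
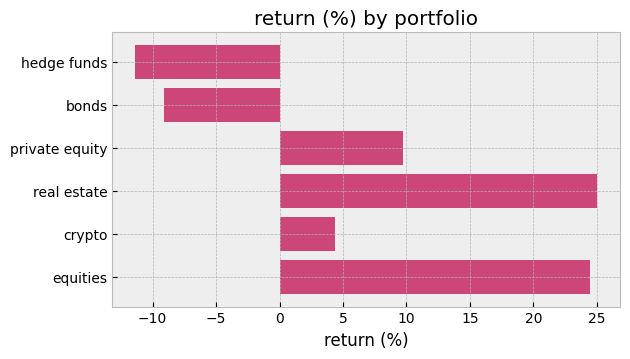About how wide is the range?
Max real estate ≈ 25, min hedge funds ≈ -10; range ≈ 35.

≈ 35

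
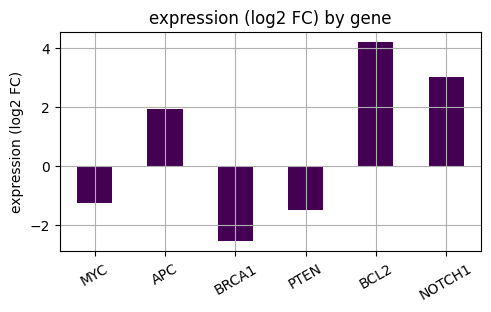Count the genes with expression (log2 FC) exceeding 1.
Above 1: APC, BCL2, NOTCH1.

3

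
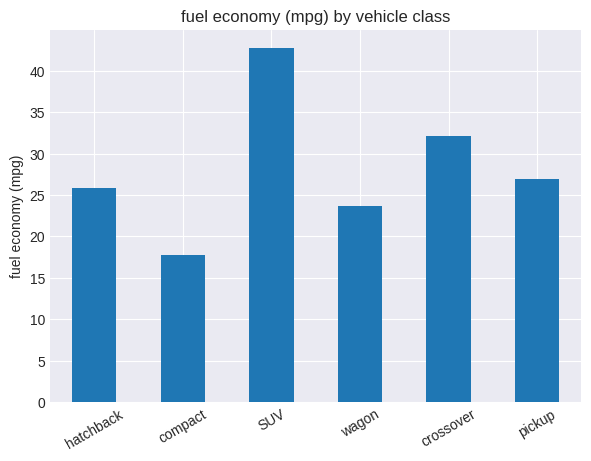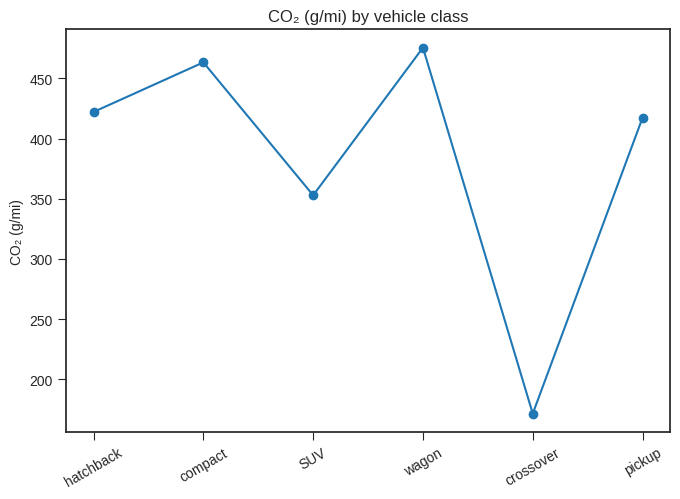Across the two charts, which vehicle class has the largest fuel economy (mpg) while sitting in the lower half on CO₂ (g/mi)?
SUV

Chart 2 median CO₂ (g/mi) ≈ 400; below-median vehicle classes: SUV, crossover, pickup. Among those, SUV has the highest fuel economy (mpg) (≈ 45).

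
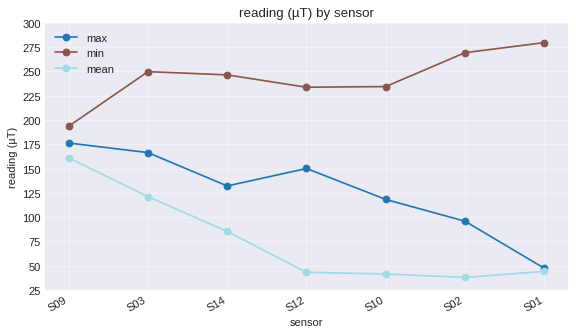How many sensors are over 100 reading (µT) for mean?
Above 100: S09, S03.

2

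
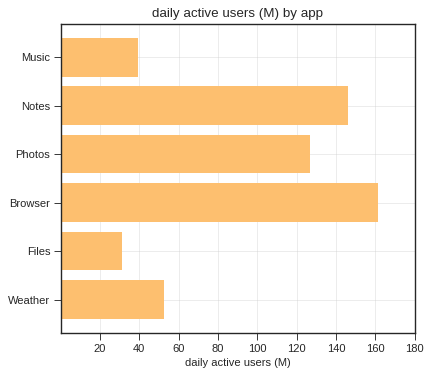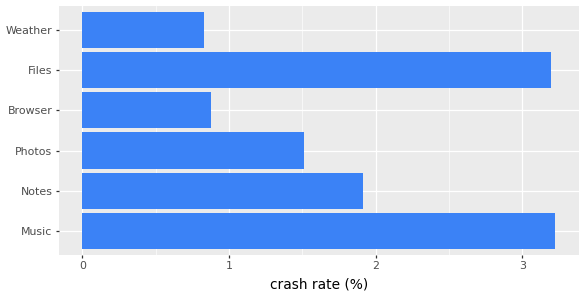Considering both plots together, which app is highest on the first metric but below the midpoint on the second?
Chart 2 median crash rate (%) ≈ 1.5; below-median apps: Photos, Browser, Weather. Among those, Browser has the highest daily active users (M) (≈ 160).

Browser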